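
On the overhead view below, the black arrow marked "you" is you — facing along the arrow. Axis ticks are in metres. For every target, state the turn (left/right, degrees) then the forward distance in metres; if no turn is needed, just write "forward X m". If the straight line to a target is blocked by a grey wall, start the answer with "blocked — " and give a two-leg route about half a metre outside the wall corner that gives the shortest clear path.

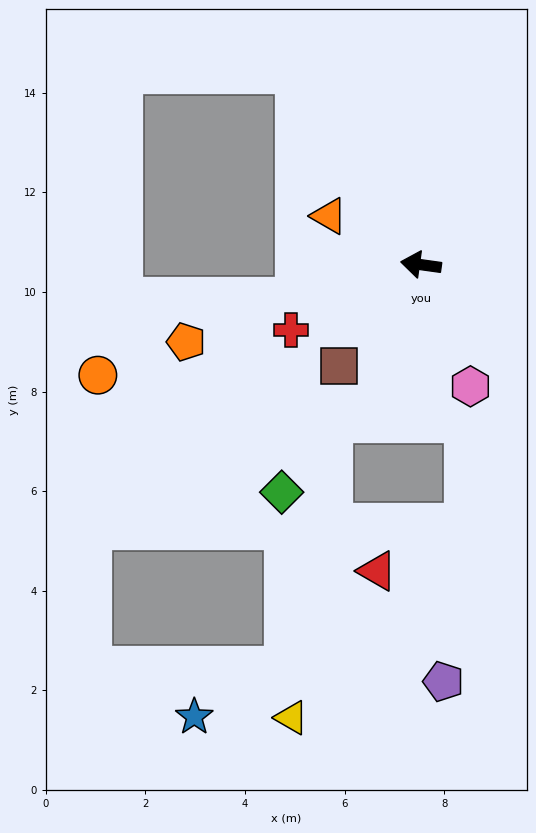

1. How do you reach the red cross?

turn left 35°, forward 2.9 m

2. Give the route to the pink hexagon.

turn left 120°, forward 2.6 m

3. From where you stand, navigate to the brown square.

turn left 59°, forward 2.6 m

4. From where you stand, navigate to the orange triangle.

turn right 20°, forward 2.1 m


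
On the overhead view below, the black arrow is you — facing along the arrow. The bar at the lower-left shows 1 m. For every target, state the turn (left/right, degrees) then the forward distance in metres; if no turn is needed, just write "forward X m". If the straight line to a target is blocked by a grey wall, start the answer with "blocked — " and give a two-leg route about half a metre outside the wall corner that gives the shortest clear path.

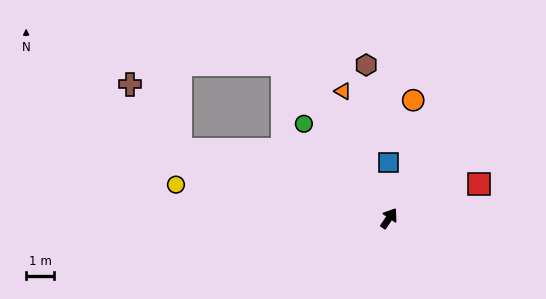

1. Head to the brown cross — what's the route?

blocked — turn left 106°, forward 7.9 m, then turn right 34°, forward 3.0 m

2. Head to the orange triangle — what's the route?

turn left 54°, forward 4.9 m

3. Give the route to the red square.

turn right 35°, forward 3.5 m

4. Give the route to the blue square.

turn left 35°, forward 2.0 m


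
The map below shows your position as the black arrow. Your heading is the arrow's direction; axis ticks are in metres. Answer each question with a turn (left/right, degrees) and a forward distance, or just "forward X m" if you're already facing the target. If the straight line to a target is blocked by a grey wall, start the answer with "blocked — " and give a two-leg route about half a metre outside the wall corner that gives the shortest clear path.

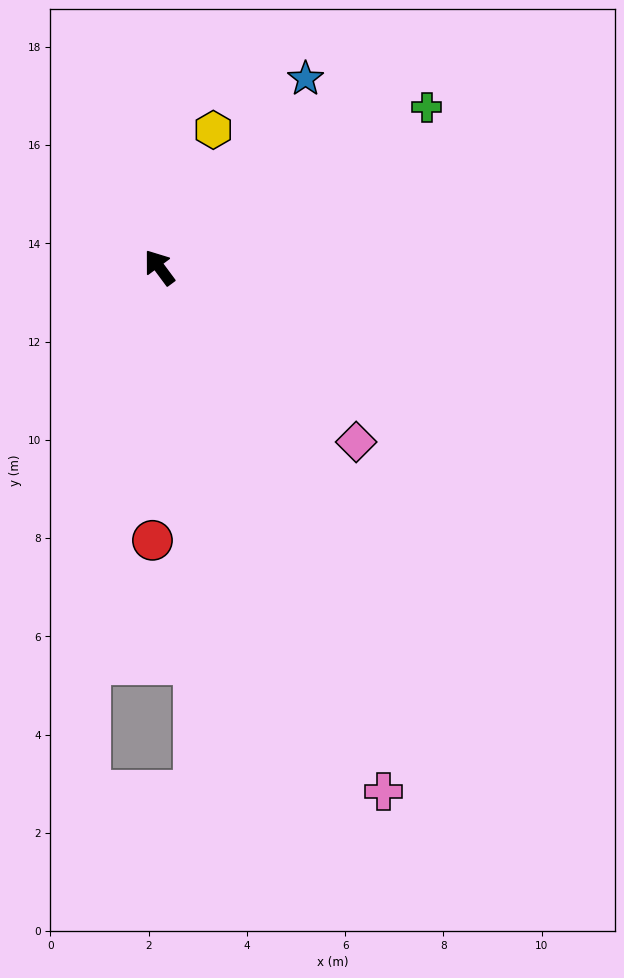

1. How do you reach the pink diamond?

turn right 168°, forward 5.4 m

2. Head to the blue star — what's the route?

turn right 74°, forward 4.9 m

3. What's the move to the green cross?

turn right 96°, forward 6.3 m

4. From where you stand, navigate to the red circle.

turn left 142°, forward 5.6 m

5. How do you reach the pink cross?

turn left 167°, forward 11.6 m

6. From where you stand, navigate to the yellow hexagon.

turn right 58°, forward 3.0 m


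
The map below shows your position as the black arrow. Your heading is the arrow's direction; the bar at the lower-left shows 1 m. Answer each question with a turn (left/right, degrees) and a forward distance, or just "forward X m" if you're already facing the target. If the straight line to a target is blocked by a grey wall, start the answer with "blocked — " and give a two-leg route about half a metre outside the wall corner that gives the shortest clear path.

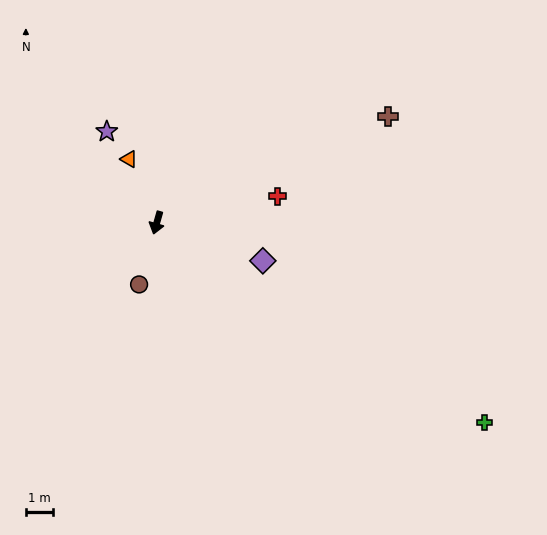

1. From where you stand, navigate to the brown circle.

forward 2.3 m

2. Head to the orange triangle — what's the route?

turn right 141°, forward 2.5 m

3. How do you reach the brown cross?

turn left 131°, forward 9.3 m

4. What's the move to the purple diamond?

turn left 86°, forward 4.1 m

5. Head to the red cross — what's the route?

turn left 118°, forward 4.5 m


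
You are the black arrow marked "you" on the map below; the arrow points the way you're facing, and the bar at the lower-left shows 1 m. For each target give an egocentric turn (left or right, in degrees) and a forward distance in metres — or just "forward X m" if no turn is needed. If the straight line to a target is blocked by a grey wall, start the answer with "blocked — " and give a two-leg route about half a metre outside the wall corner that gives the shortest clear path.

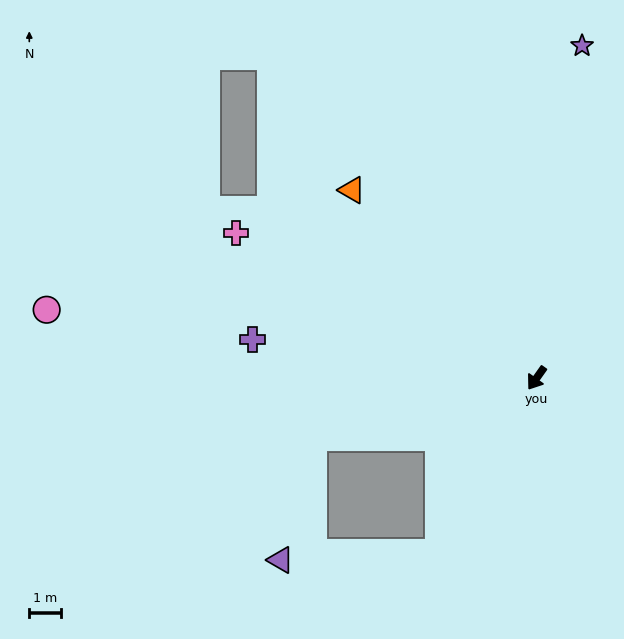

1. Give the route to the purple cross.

turn right 62°, forward 9.0 m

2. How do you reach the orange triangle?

turn right 100°, forward 8.2 m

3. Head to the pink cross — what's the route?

turn right 80°, forward 10.4 m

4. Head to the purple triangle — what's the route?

blocked — turn right 40°, forward 7.2 m, then turn left 60°, forward 4.0 m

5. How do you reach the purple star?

turn right 152°, forward 10.5 m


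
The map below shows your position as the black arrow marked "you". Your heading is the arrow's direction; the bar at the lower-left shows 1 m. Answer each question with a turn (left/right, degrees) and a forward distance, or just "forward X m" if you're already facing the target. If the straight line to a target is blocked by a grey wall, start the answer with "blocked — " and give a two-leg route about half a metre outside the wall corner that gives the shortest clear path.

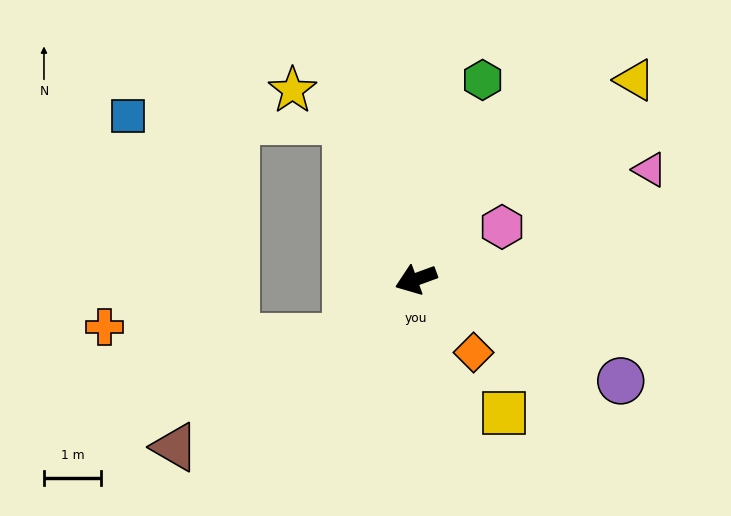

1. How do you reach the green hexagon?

turn right 129°, forward 3.7 m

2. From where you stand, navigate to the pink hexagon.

turn right 169°, forward 1.8 m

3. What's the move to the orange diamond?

turn left 108°, forward 1.6 m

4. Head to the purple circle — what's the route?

turn left 134°, forward 4.0 m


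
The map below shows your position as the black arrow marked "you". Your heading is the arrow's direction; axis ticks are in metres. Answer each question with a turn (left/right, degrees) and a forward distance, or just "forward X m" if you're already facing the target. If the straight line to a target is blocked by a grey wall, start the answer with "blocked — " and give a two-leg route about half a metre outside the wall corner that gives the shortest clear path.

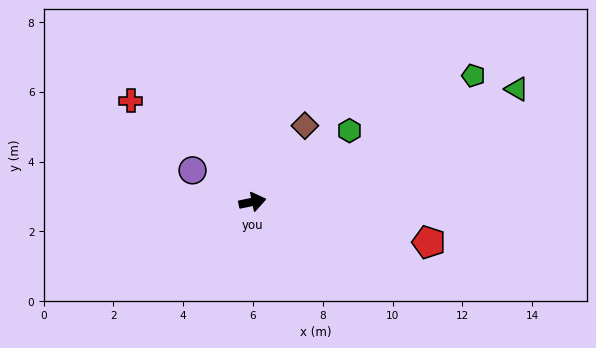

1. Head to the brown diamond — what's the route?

turn left 44°, forward 2.7 m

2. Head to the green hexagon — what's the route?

turn left 25°, forward 3.4 m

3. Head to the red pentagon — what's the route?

turn right 25°, forward 5.2 m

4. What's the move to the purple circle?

turn left 140°, forward 1.9 m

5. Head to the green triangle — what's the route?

turn left 11°, forward 8.2 m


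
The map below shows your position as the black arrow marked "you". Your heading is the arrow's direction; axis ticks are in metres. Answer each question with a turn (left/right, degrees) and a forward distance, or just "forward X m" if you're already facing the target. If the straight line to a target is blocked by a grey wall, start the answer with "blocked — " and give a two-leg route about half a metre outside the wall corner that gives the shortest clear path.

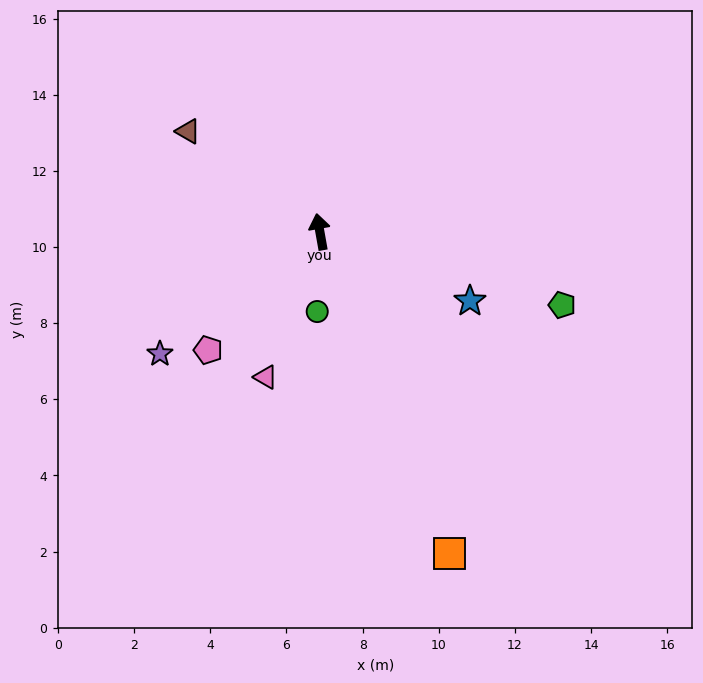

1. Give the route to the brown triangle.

turn left 43°, forward 4.4 m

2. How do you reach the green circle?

turn left 168°, forward 2.1 m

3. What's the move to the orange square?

turn right 168°, forward 9.1 m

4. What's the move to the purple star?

turn left 117°, forward 5.3 m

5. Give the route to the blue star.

turn right 125°, forward 4.3 m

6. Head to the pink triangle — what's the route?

turn left 149°, forward 4.1 m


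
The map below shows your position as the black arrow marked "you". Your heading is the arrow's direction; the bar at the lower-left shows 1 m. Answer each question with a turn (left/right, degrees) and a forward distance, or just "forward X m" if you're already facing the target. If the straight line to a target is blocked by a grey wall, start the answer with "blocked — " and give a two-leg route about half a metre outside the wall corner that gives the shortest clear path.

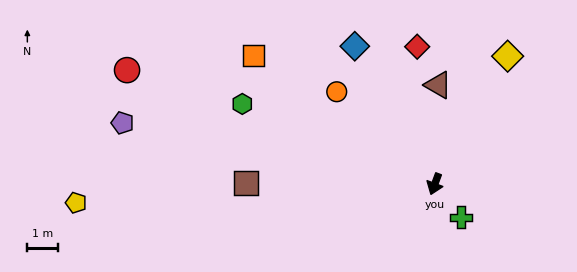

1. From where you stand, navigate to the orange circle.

turn right 113°, forward 4.4 m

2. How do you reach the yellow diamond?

turn left 171°, forward 4.8 m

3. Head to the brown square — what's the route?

turn right 70°, forward 6.1 m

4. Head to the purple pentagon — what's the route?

turn right 81°, forward 10.3 m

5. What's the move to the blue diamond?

turn right 130°, forward 5.2 m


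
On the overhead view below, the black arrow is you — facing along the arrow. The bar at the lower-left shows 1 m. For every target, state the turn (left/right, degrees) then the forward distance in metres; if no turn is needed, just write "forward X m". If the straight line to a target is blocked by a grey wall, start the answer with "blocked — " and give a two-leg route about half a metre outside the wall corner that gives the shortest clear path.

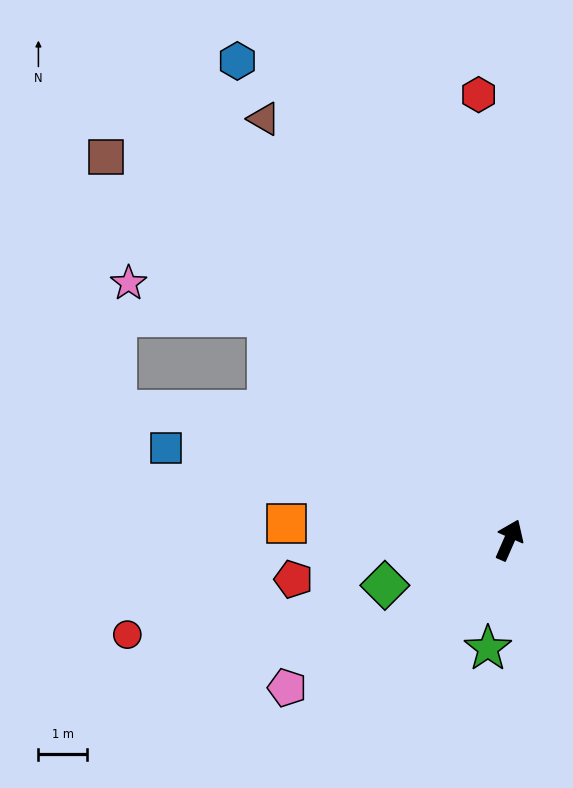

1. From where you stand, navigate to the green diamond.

turn left 134°, forward 2.7 m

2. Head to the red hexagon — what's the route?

turn left 28°, forward 9.2 m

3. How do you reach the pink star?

blocked — turn left 71°, forward 6.8 m, then turn left 29°, forward 2.9 m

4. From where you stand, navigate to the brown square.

turn left 70°, forward 11.4 m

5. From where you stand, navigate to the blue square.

turn left 99°, forward 7.3 m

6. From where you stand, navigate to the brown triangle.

turn left 54°, forward 10.0 m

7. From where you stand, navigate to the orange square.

turn left 109°, forward 4.6 m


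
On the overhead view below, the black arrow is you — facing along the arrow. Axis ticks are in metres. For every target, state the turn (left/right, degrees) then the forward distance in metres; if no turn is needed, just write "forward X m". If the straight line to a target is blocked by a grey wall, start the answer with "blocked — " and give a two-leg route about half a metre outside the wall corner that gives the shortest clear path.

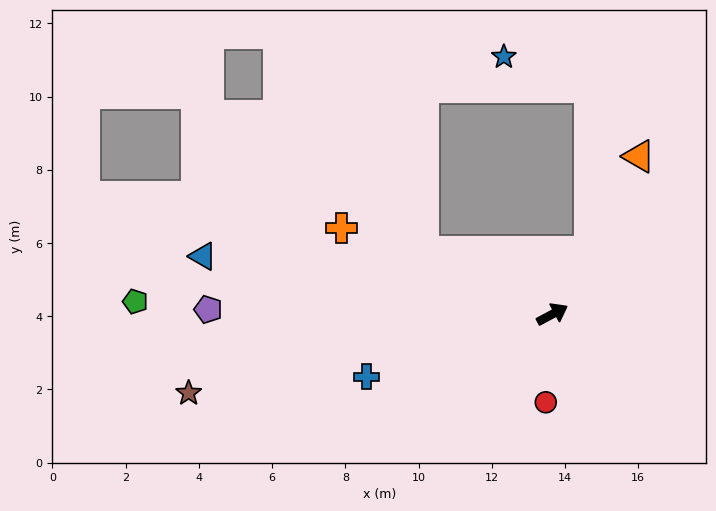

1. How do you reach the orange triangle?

turn left 33°, forward 4.9 m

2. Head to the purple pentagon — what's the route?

turn left 151°, forward 9.4 m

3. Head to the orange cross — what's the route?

turn left 130°, forward 6.2 m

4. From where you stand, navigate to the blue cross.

turn left 170°, forward 5.4 m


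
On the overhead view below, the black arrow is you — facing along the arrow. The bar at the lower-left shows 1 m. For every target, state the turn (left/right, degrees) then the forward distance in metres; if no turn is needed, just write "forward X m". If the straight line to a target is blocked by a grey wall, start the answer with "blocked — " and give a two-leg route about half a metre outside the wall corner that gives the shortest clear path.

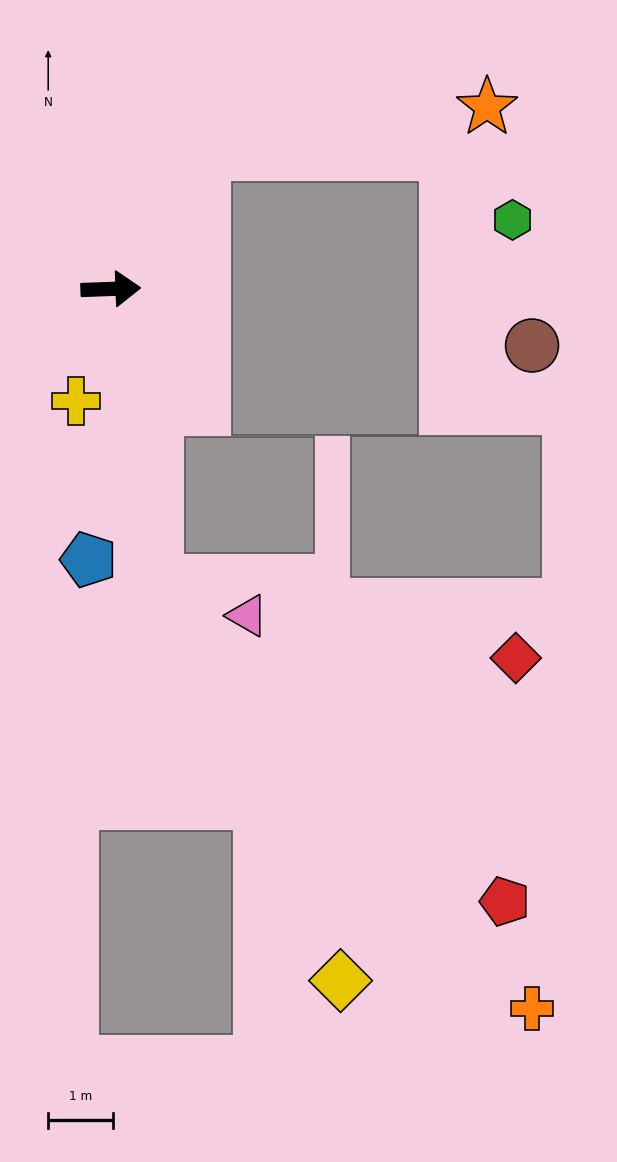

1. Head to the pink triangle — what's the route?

blocked — turn right 83°, forward 4.6 m, then turn left 61°, forward 1.5 m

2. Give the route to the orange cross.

blocked — turn right 83°, forward 4.6 m, then turn left 32°, forward 8.8 m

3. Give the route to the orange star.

blocked — turn left 54°, forward 2.5 m, then turn right 47°, forward 4.5 m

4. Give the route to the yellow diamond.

blocked — turn right 83°, forward 4.6 m, then turn left 16°, forward 6.8 m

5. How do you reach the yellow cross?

turn right 109°, forward 1.8 m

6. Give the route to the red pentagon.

blocked — turn right 83°, forward 4.6 m, then turn left 38°, forward 7.3 m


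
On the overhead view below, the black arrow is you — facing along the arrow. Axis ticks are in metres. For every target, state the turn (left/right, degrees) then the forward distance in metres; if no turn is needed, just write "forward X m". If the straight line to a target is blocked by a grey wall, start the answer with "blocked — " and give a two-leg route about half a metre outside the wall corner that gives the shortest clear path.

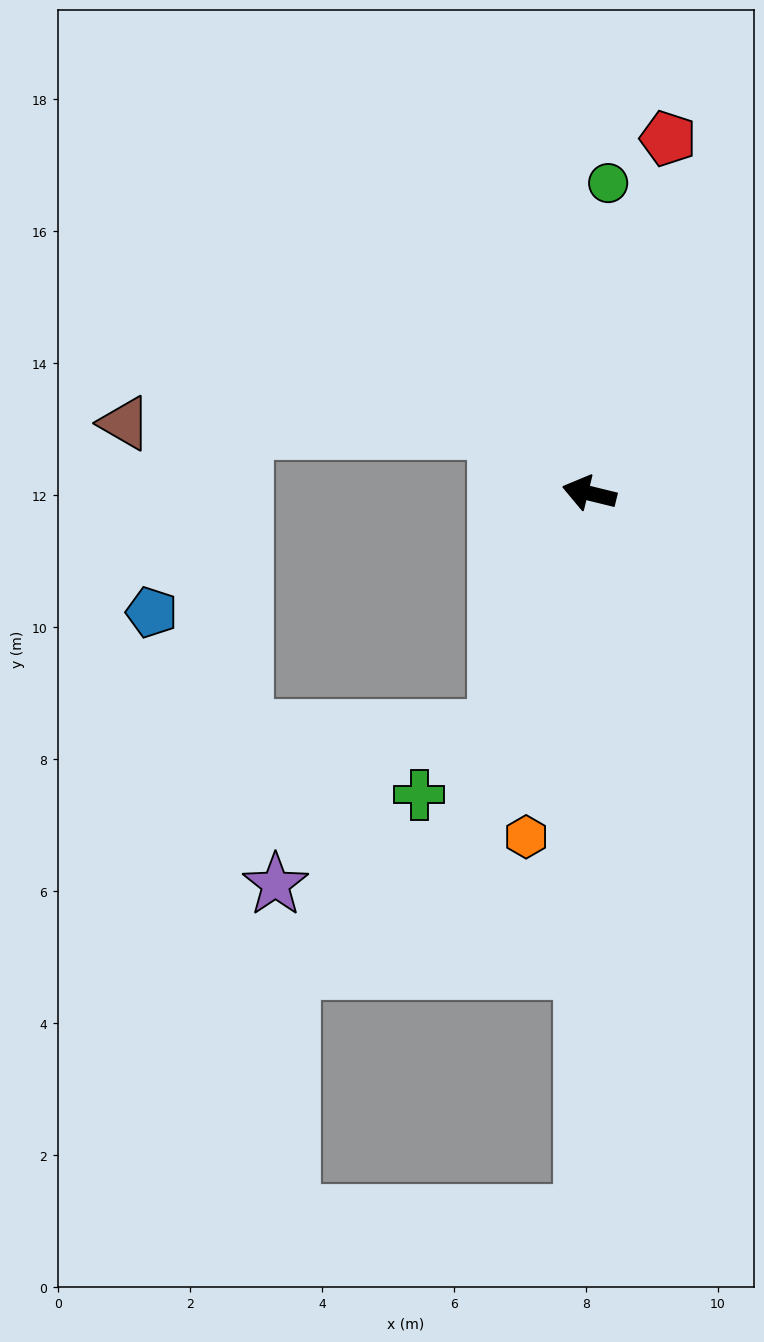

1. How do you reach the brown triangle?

blocked — turn right 20°, forward 1.7 m, then turn left 32°, forward 5.6 m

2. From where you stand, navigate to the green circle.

turn right 80°, forward 4.7 m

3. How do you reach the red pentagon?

turn right 89°, forward 5.5 m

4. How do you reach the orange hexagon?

turn left 93°, forward 5.3 m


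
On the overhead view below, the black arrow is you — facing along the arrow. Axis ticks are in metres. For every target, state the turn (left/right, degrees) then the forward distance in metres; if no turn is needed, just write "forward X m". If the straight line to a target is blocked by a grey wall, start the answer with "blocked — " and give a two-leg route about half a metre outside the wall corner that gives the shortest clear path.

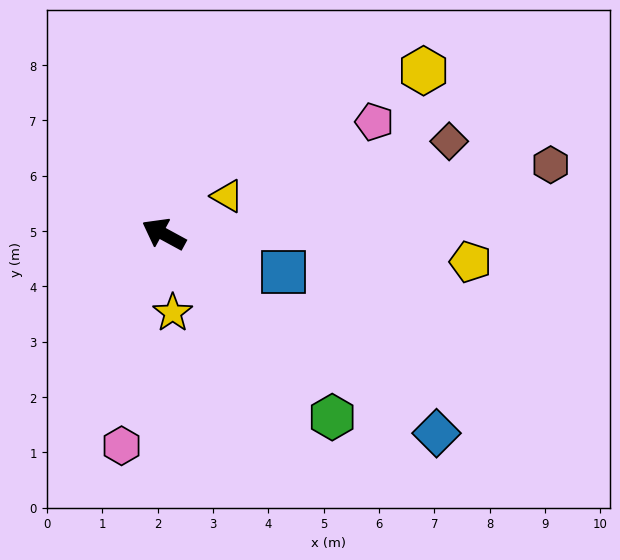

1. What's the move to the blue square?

turn right 169°, forward 2.3 m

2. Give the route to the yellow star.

turn left 125°, forward 1.4 m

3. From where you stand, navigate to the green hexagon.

turn left 161°, forward 4.5 m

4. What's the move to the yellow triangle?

turn right 121°, forward 1.3 m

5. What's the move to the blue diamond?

turn left 172°, forward 6.1 m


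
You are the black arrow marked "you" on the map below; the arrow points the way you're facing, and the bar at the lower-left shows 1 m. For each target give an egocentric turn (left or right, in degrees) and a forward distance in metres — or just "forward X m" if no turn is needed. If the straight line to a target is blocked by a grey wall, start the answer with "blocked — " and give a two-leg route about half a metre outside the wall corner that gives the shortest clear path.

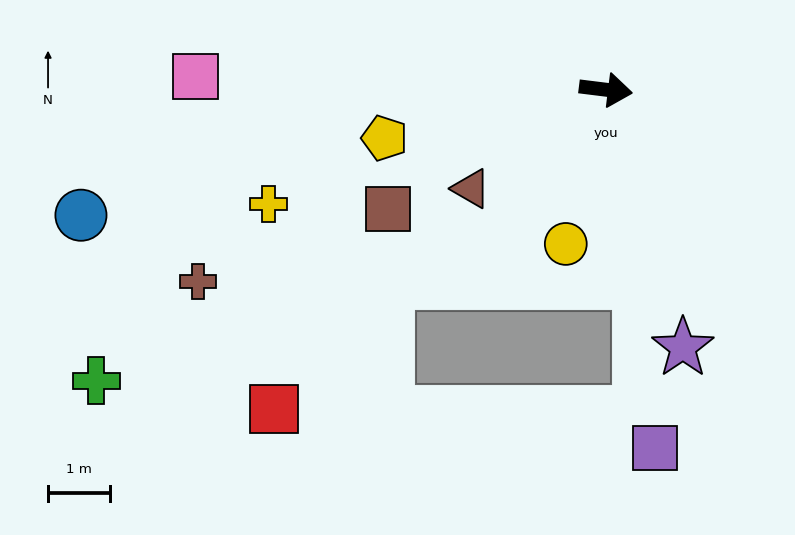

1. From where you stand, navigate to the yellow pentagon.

turn right 161°, forward 3.6 m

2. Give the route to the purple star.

turn right 66°, forward 4.3 m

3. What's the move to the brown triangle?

turn right 137°, forward 2.7 m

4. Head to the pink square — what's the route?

turn right 175°, forward 6.6 m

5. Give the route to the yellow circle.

turn right 98°, forward 2.6 m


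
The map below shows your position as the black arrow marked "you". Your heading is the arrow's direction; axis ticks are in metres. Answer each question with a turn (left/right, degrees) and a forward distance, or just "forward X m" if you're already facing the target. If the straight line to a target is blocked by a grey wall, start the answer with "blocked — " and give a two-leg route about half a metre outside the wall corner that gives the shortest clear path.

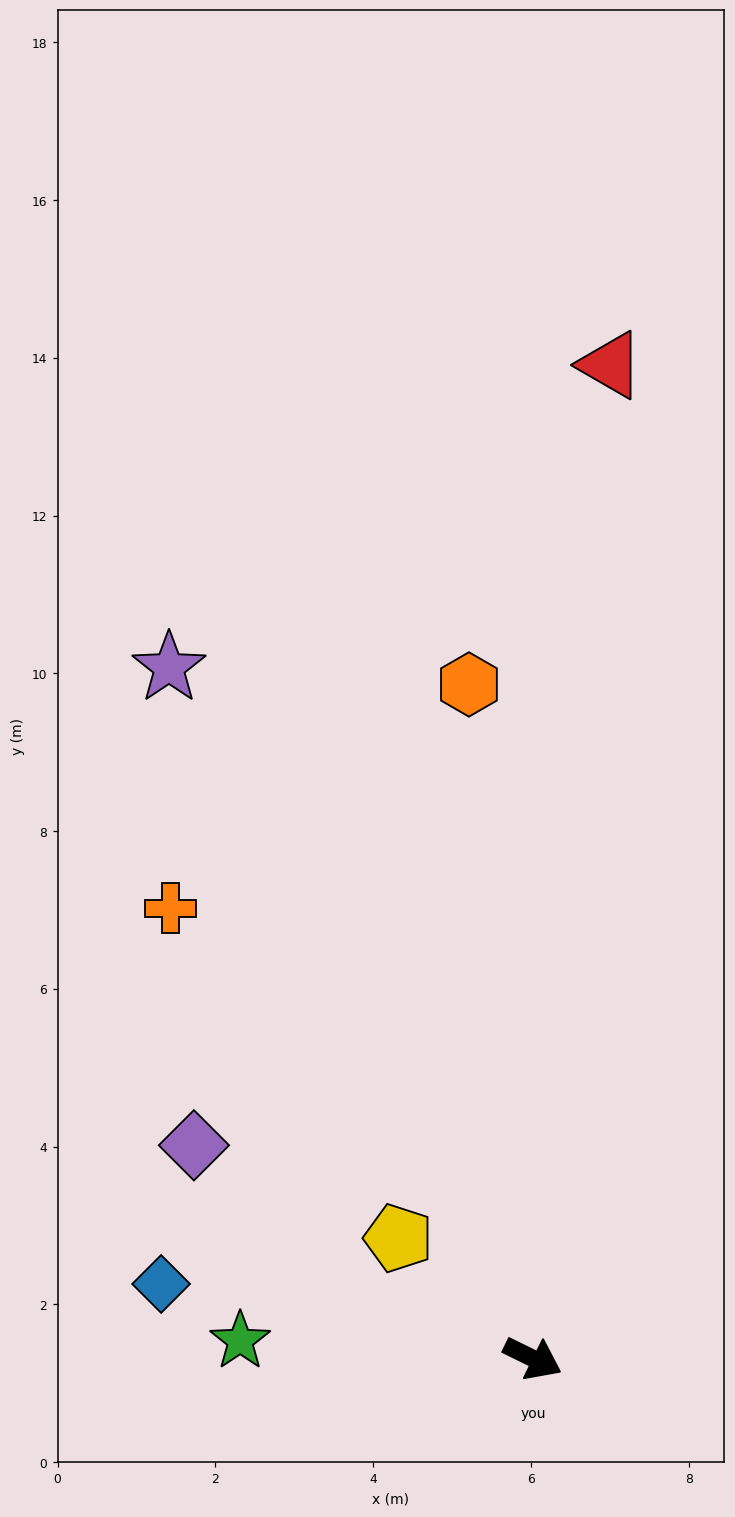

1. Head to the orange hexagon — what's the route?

turn left 122°, forward 8.6 m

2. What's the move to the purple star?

turn left 144°, forward 9.9 m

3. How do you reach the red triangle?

turn left 112°, forward 12.6 m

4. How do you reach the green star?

turn right 157°, forward 3.7 m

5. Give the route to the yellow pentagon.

turn left 164°, forward 2.3 m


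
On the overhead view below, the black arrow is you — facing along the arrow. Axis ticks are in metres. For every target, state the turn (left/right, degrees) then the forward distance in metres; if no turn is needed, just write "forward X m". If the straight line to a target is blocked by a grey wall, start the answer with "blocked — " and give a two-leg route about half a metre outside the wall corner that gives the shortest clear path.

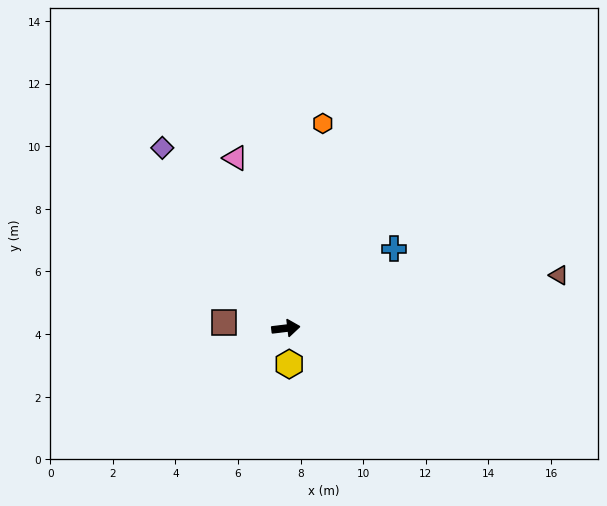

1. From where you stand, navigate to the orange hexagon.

turn left 73°, forward 6.6 m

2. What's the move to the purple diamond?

turn left 118°, forward 7.0 m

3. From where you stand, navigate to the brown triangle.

turn left 4°, forward 8.9 m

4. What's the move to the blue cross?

turn left 30°, forward 4.3 m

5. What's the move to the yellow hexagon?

turn right 91°, forward 1.1 m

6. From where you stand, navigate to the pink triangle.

turn left 100°, forward 5.7 m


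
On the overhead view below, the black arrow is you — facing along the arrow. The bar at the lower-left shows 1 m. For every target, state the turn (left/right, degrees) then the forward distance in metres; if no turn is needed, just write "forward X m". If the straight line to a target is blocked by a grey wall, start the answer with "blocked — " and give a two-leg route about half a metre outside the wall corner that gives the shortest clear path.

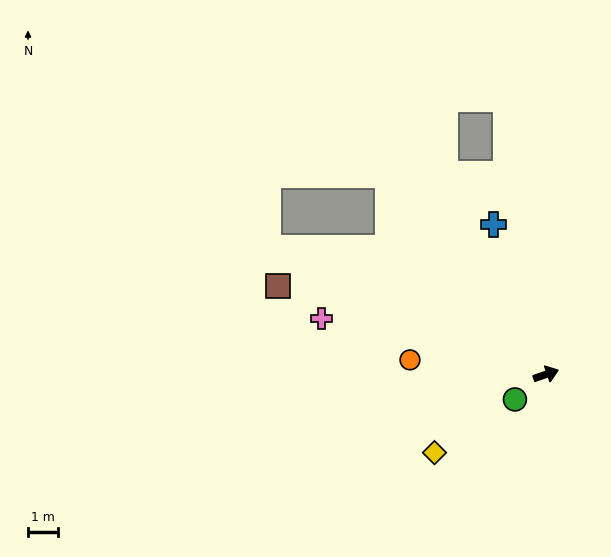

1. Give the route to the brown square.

turn left 143°, forward 9.4 m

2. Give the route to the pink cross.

turn left 147°, forward 7.7 m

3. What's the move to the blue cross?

turn left 90°, forward 5.3 m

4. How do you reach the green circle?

turn right 160°, forward 1.3 m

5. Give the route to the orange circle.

turn left 155°, forward 4.5 m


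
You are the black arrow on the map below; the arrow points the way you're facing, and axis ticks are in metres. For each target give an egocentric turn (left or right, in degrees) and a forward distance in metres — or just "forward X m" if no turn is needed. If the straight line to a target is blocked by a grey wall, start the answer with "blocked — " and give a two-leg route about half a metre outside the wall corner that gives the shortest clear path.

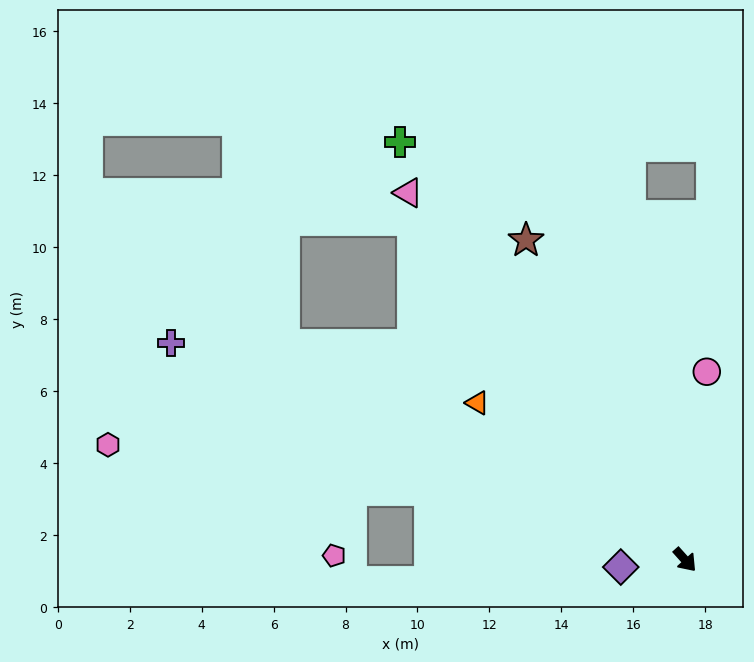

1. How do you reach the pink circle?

turn left 132°, forward 5.3 m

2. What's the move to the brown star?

turn left 165°, forward 9.9 m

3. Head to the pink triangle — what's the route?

turn left 175°, forward 12.8 m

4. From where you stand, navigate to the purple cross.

turn right 155°, forward 15.5 m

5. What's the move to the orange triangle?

turn right 169°, forward 7.2 m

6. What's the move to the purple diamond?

turn right 125°, forward 1.8 m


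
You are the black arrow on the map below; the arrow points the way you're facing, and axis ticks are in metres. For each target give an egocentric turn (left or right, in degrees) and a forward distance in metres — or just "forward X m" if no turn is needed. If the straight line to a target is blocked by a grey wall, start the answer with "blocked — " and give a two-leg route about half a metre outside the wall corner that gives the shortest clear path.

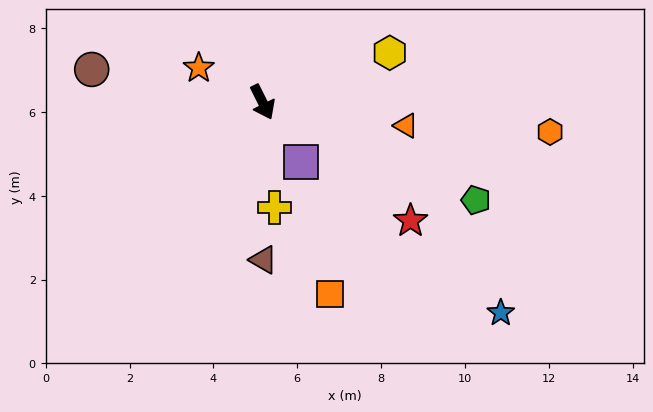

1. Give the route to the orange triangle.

turn left 54°, forward 3.5 m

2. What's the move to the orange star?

turn right 145°, forward 1.7 m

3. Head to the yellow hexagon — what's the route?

turn left 85°, forward 3.3 m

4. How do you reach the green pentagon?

turn left 39°, forward 5.6 m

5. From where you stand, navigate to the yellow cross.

turn right 20°, forward 2.5 m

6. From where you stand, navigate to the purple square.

turn left 6°, forward 1.7 m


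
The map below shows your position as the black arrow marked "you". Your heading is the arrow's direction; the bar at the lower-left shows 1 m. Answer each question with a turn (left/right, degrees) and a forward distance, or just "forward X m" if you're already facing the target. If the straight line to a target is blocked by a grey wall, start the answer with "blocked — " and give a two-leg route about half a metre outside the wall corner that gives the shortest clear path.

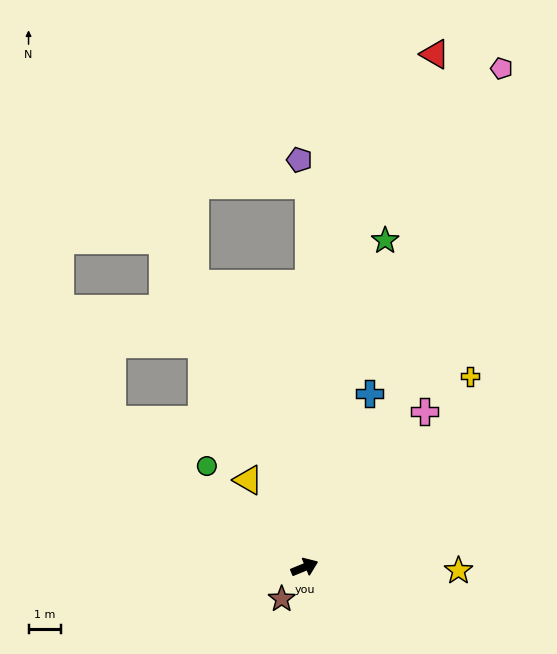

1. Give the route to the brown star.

turn right 148°, forward 1.2 m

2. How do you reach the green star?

turn left 54°, forward 10.3 m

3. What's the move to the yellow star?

turn right 24°, forward 4.7 m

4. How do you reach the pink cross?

turn left 30°, forward 6.0 m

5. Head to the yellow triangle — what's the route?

turn left 101°, forward 3.2 m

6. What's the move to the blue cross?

turn left 47°, forward 5.7 m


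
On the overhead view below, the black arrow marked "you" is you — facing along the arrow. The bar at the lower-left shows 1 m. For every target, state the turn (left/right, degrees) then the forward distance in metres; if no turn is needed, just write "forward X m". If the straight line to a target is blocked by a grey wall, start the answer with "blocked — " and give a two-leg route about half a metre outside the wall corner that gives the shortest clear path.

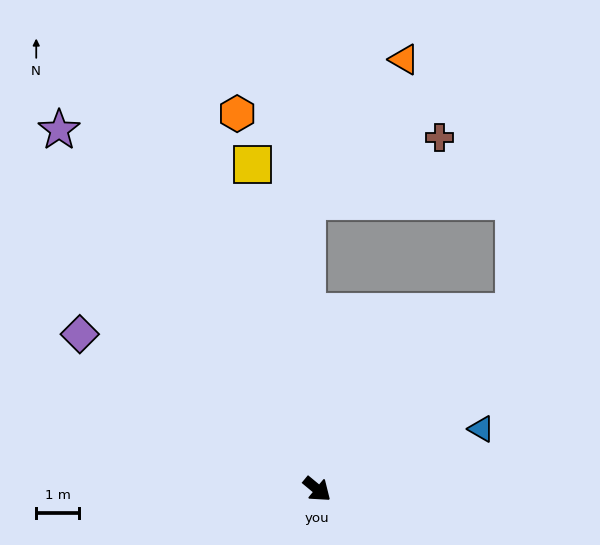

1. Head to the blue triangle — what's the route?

turn left 60°, forward 4.1 m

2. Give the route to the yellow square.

turn left 141°, forward 7.8 m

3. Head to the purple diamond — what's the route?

turn right 174°, forward 6.7 m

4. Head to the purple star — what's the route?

turn left 165°, forward 10.4 m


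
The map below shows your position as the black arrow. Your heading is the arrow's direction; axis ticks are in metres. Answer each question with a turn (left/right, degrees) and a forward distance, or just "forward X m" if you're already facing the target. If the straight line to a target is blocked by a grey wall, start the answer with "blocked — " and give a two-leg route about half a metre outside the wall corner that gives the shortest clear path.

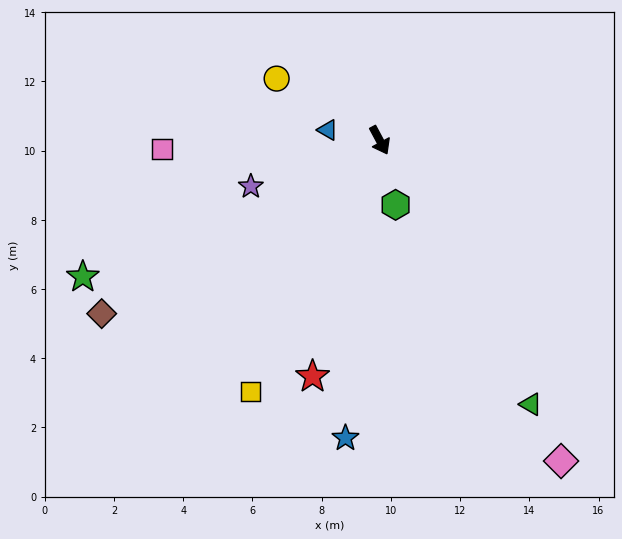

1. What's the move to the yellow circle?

turn right 149°, forward 3.5 m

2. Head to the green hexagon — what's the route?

turn right 14°, forward 1.9 m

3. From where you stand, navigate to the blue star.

turn right 35°, forward 8.7 m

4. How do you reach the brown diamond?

turn right 86°, forward 9.5 m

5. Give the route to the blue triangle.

turn right 129°, forward 1.5 m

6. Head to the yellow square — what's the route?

turn right 55°, forward 8.1 m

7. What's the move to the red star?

turn right 44°, forward 7.1 m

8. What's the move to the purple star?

turn right 99°, forward 4.0 m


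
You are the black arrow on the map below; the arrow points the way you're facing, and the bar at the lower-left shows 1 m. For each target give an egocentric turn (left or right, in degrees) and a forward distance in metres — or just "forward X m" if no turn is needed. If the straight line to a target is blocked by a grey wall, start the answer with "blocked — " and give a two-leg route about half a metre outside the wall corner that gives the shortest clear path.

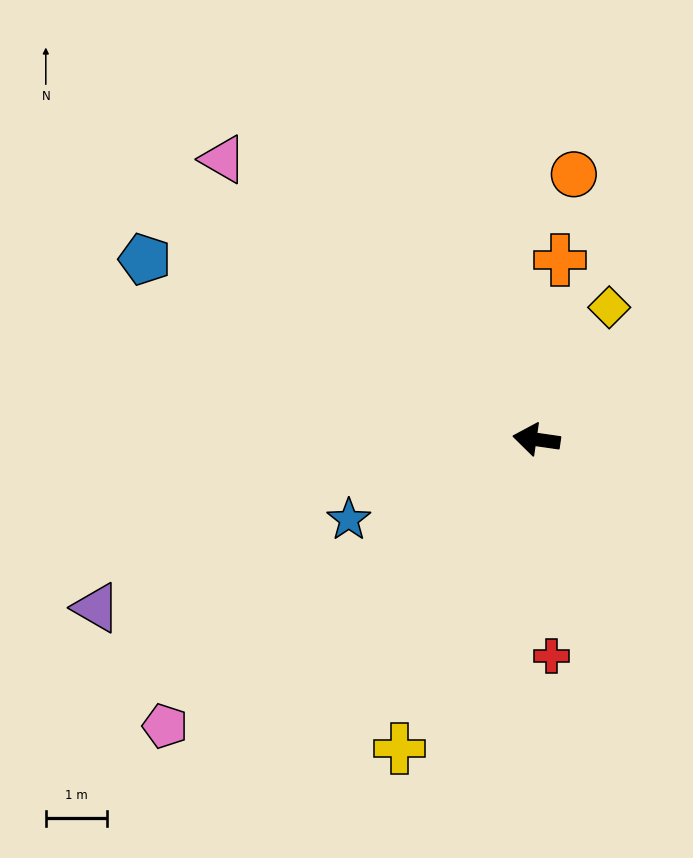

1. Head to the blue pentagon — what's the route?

turn right 17°, forward 7.1 m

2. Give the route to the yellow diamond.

turn right 111°, forward 2.5 m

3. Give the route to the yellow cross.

turn left 74°, forward 5.6 m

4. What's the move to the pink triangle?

turn right 34°, forward 6.9 m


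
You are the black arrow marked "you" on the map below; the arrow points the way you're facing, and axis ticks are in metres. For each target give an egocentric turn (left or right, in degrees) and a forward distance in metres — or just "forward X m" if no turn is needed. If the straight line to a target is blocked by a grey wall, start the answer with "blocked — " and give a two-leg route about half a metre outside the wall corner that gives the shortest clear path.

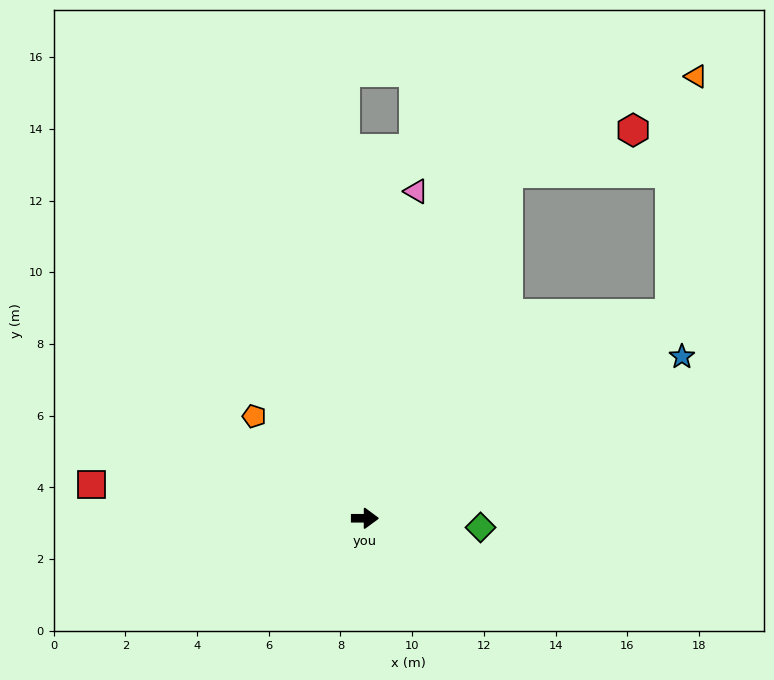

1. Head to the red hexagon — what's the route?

blocked — turn left 68°, forward 10.4 m, then turn right 49°, forward 3.7 m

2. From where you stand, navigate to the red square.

turn left 173°, forward 7.7 m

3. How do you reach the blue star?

turn left 27°, forward 9.9 m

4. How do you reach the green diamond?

turn right 4°, forward 3.2 m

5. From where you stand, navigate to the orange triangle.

blocked — turn left 34°, forward 10.2 m, then turn left 50°, forward 6.7 m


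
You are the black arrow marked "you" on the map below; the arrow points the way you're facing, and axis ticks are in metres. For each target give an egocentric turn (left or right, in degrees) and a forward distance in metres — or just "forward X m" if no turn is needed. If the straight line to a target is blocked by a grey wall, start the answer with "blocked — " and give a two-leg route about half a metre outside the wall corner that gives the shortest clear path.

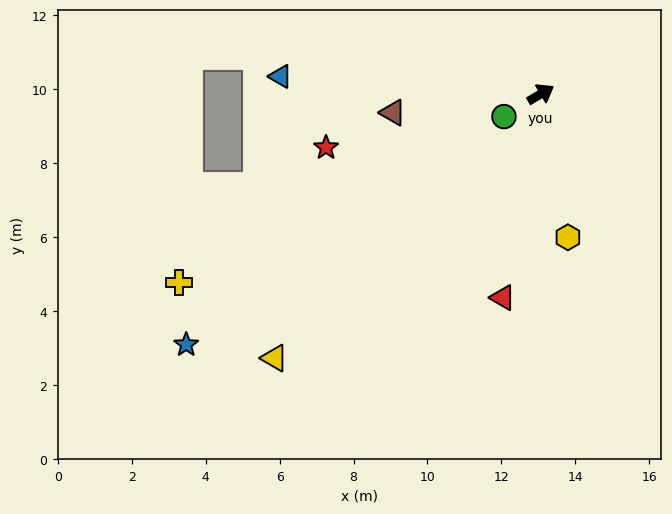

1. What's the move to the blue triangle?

turn left 146°, forward 7.1 m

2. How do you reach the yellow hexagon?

turn right 110°, forward 3.9 m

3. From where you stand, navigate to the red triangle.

turn right 131°, forward 5.6 m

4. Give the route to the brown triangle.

turn left 157°, forward 4.0 m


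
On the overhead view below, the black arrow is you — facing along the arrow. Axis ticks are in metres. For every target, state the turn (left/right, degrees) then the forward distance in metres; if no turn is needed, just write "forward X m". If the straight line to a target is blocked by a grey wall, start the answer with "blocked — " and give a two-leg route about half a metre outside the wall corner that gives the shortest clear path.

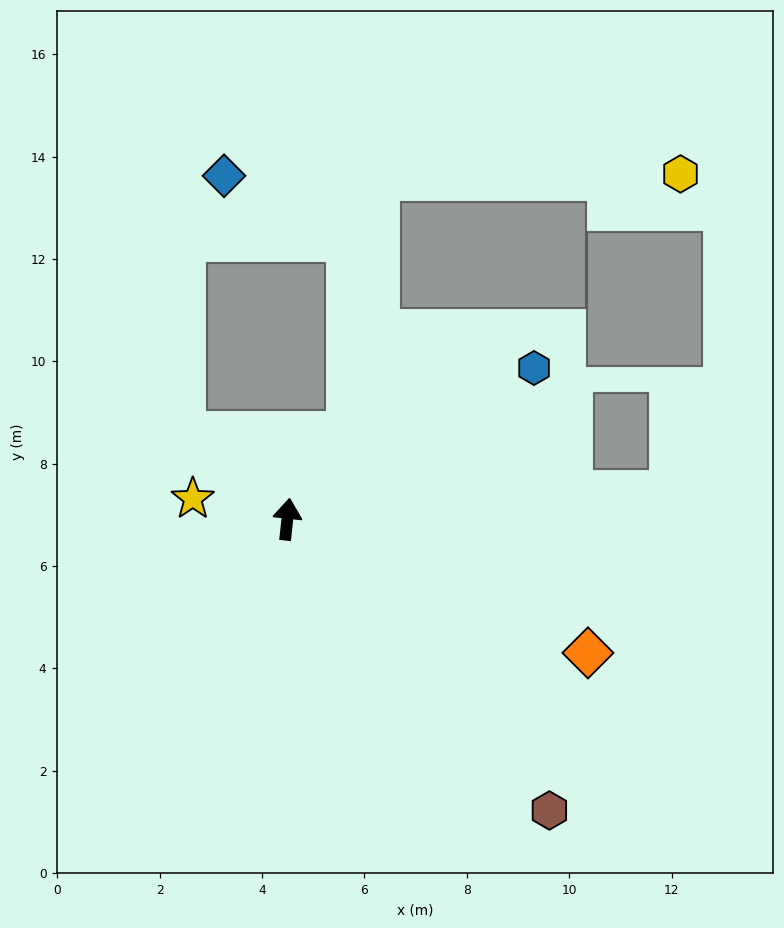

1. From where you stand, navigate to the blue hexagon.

turn right 52°, forward 5.7 m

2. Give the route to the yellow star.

turn left 84°, forward 1.9 m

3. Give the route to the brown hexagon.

turn right 132°, forward 7.7 m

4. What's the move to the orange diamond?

turn right 108°, forward 6.4 m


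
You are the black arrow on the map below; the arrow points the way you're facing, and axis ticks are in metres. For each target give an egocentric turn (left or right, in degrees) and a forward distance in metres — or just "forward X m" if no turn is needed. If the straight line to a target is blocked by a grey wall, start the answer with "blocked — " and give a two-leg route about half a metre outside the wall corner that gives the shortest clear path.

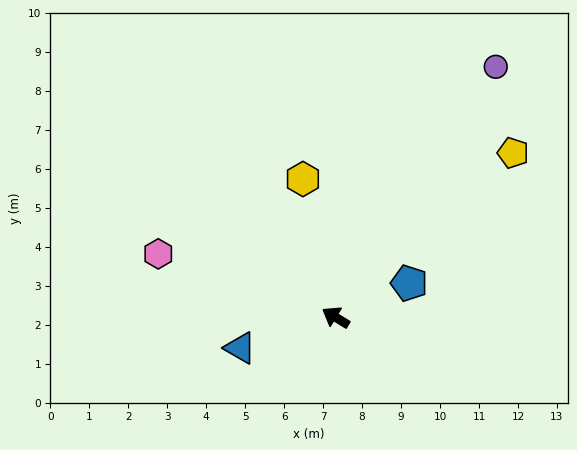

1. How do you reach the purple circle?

turn right 91°, forward 7.6 m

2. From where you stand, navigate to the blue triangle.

turn left 49°, forward 2.6 m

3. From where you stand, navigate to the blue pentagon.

turn right 124°, forward 2.1 m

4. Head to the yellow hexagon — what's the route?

turn right 45°, forward 3.6 m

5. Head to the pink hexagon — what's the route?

turn left 12°, forward 4.8 m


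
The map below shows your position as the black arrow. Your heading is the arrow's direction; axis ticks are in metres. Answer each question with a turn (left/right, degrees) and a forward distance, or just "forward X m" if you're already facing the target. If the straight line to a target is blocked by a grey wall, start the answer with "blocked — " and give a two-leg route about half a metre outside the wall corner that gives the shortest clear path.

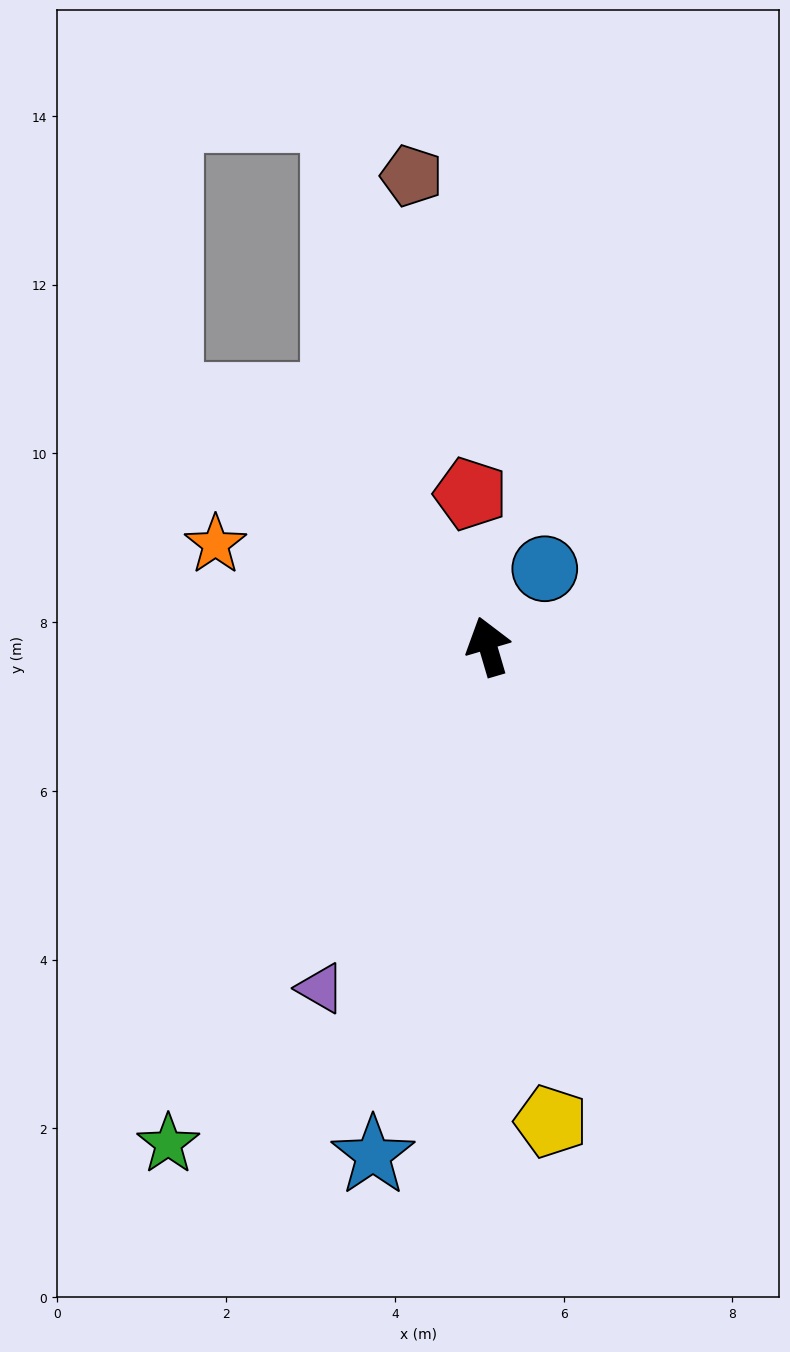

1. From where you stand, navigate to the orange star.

turn left 53°, forward 3.4 m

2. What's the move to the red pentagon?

turn right 10°, forward 1.8 m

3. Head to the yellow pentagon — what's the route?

turn left 171°, forward 5.7 m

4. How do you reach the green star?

turn left 131°, forward 7.0 m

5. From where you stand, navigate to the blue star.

turn left 151°, forward 6.2 m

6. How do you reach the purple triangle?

turn left 138°, forward 4.5 m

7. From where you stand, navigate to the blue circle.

turn right 53°, forward 1.1 m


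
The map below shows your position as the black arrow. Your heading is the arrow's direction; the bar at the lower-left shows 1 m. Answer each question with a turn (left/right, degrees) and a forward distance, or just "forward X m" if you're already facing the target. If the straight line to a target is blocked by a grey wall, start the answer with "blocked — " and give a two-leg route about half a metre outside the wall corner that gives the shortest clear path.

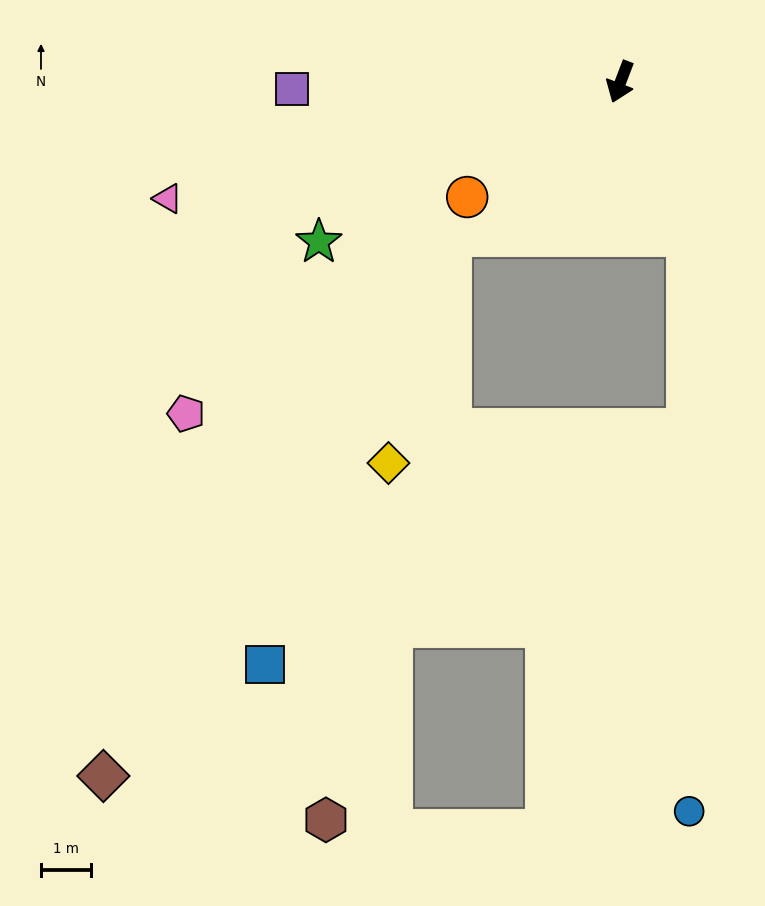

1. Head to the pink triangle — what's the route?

turn right 55°, forward 9.3 m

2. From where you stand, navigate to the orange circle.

turn right 32°, forward 3.8 m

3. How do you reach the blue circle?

blocked — turn left 44°, forward 3.3 m, then turn right 23°, forward 11.5 m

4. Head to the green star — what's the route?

turn right 41°, forward 6.8 m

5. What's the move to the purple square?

turn right 68°, forward 6.5 m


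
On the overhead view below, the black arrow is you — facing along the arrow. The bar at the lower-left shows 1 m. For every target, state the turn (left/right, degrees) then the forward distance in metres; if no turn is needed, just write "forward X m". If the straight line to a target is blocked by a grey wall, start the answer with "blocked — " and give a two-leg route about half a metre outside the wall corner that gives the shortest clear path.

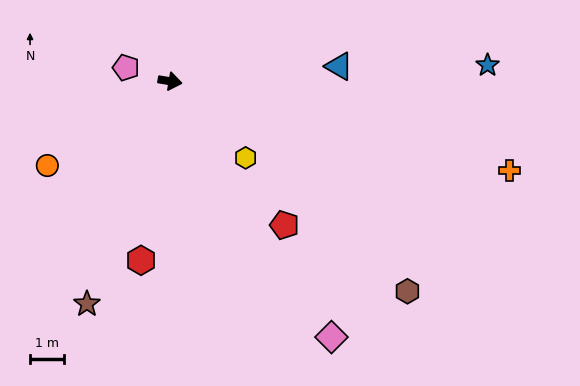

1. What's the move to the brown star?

turn right 101°, forward 7.1 m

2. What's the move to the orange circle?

turn right 136°, forward 4.4 m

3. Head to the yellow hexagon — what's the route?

turn right 36°, forward 3.2 m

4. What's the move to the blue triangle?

turn left 15°, forward 5.1 m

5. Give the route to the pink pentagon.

turn left 172°, forward 1.4 m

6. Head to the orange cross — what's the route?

turn right 5°, forward 10.5 m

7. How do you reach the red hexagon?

turn right 90°, forward 5.4 m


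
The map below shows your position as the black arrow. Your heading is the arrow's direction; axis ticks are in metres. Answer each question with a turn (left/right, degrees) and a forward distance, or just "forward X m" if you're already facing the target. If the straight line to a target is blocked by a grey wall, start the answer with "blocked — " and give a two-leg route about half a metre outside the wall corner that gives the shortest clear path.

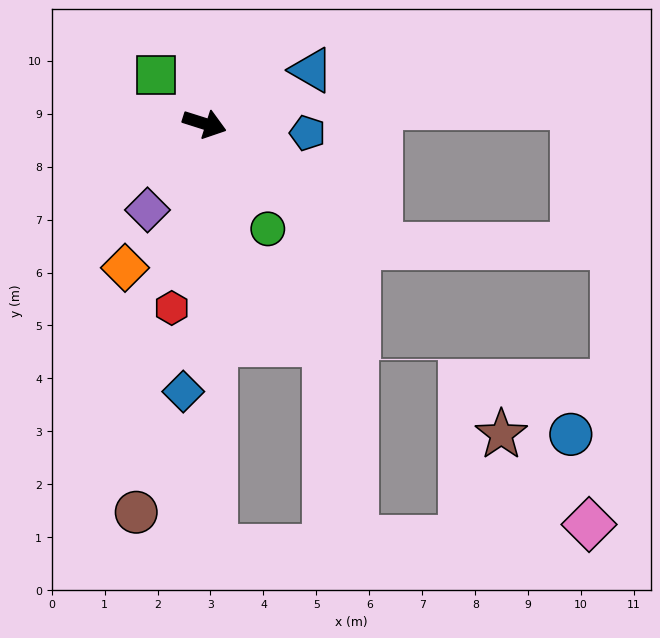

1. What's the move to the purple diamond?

turn right 106°, forward 2.0 m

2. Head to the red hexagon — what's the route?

turn right 83°, forward 3.5 m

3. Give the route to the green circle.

turn right 41°, forward 2.3 m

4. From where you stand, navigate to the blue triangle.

turn left 44°, forward 2.3 m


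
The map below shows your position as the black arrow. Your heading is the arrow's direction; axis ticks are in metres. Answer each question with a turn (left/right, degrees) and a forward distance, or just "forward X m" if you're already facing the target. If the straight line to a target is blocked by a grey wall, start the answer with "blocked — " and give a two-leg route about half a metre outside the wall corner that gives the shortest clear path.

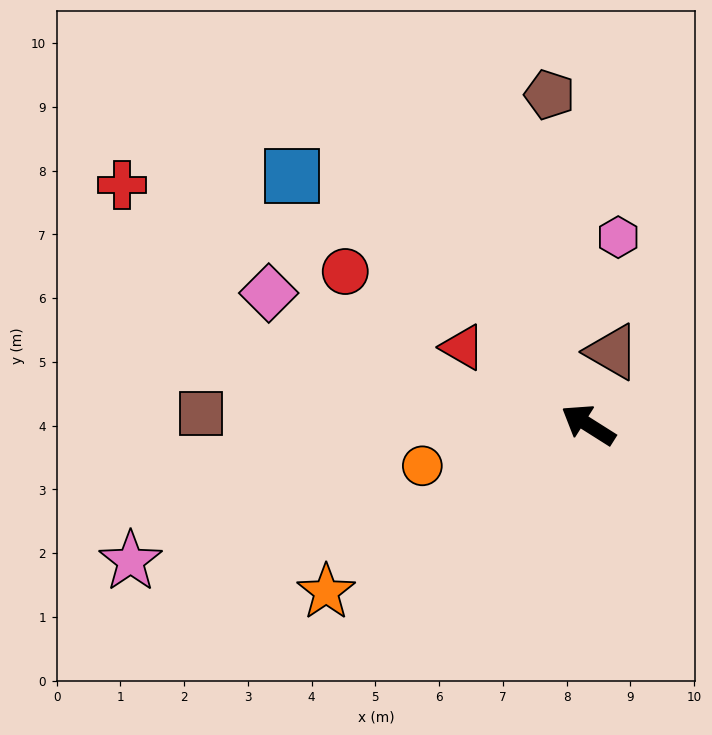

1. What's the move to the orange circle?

turn left 46°, forward 2.7 m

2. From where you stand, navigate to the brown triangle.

turn right 76°, forward 1.2 m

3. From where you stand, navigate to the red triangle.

forward 2.3 m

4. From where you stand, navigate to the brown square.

turn left 31°, forward 6.1 m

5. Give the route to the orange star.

turn left 65°, forward 4.9 m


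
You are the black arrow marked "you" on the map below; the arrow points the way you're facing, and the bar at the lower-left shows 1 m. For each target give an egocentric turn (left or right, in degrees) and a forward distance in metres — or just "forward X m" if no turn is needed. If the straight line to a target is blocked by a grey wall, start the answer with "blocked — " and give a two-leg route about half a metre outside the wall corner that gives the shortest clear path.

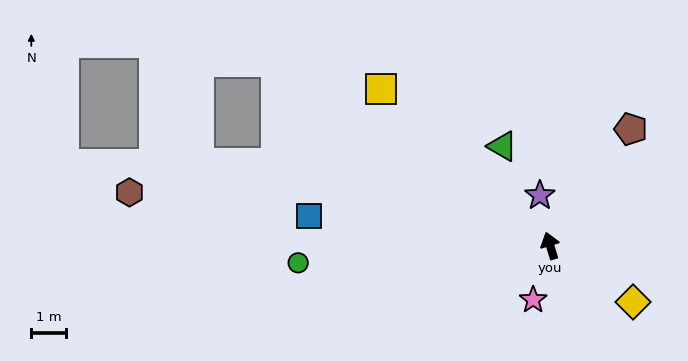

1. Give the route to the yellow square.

turn left 30°, forward 6.7 m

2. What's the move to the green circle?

turn left 77°, forward 7.3 m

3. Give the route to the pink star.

turn left 146°, forward 1.6 m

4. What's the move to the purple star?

turn right 5°, forward 1.5 m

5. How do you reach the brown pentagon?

turn right 52°, forward 4.1 m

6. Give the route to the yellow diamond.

turn right 141°, forward 2.9 m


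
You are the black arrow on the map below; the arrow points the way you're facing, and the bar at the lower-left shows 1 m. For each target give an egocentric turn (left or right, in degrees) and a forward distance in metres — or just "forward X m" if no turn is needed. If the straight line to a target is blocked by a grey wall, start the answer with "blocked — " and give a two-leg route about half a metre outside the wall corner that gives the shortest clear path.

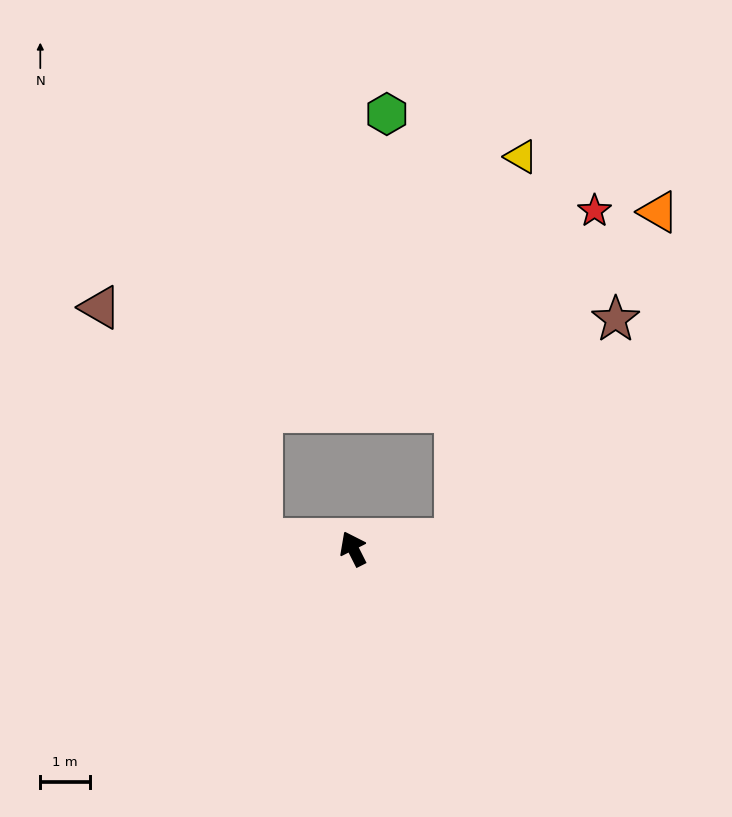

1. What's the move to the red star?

blocked — turn right 111°, forward 2.1 m, then turn left 61°, forward 7.2 m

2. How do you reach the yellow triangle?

blocked — turn right 111°, forward 2.1 m, then turn left 74°, forward 7.8 m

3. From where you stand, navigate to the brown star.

blocked — turn right 111°, forward 2.1 m, then turn left 48°, forward 5.5 m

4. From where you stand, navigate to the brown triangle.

blocked — turn left 57°, forward 1.9 m, then turn right 49°, forward 5.7 m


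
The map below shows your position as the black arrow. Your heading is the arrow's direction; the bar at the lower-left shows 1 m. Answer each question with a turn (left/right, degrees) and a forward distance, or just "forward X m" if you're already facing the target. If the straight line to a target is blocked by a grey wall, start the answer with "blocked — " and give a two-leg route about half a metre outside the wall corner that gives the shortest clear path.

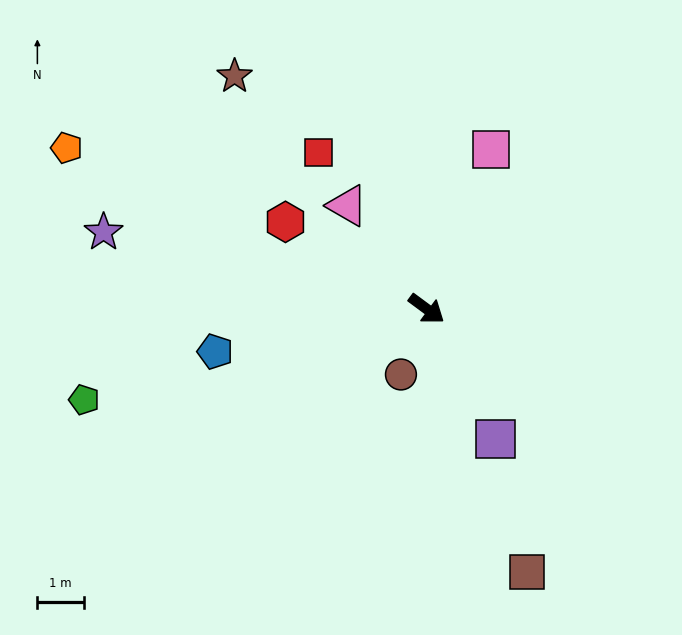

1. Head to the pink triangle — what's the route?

turn left 164°, forward 2.8 m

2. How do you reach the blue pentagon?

turn right 132°, forward 4.6 m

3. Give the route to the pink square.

turn left 104°, forward 3.7 m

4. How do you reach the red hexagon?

turn right 175°, forward 3.5 m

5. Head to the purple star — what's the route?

turn right 157°, forward 7.1 m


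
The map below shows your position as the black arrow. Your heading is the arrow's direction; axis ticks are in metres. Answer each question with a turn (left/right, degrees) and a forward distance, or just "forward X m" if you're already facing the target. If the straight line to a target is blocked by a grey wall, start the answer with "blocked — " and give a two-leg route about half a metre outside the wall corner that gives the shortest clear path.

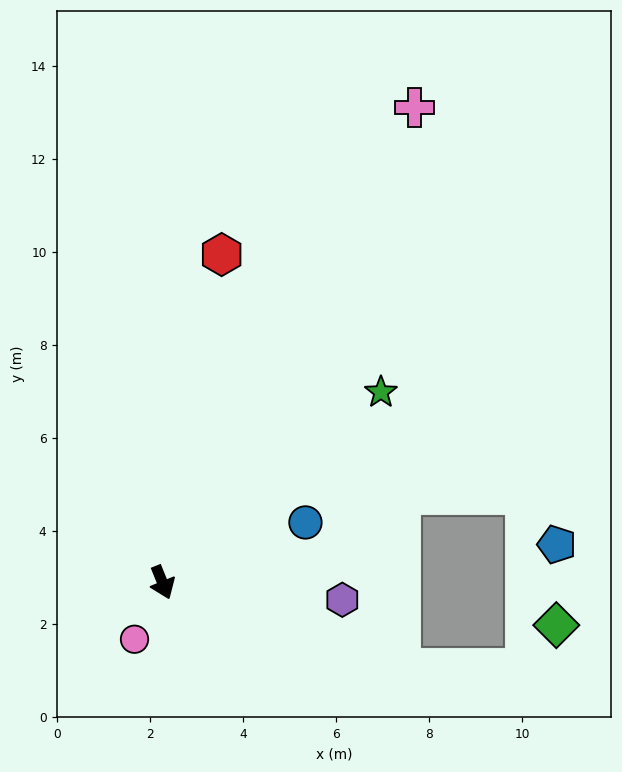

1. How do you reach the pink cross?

turn left 130°, forward 11.6 m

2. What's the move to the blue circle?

turn left 91°, forward 3.3 m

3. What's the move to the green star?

turn left 109°, forward 6.2 m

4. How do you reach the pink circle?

turn right 48°, forward 1.4 m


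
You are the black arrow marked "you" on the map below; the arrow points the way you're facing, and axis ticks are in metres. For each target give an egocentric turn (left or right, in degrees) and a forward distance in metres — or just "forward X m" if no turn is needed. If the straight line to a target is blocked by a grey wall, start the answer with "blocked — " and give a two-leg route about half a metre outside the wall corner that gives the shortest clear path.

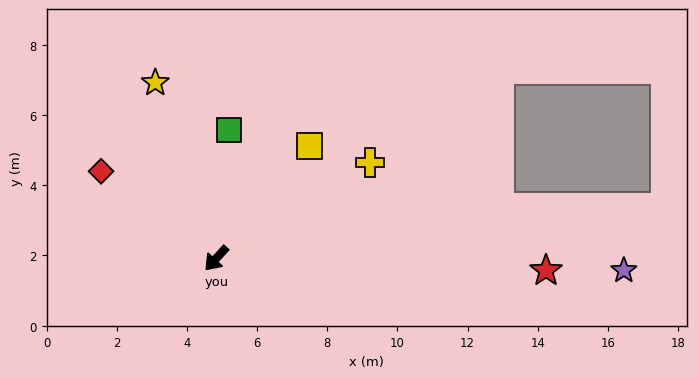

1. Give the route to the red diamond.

turn right 85°, forward 4.1 m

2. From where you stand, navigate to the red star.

turn left 130°, forward 9.4 m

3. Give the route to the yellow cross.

turn left 164°, forward 5.2 m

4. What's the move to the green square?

turn right 143°, forward 3.7 m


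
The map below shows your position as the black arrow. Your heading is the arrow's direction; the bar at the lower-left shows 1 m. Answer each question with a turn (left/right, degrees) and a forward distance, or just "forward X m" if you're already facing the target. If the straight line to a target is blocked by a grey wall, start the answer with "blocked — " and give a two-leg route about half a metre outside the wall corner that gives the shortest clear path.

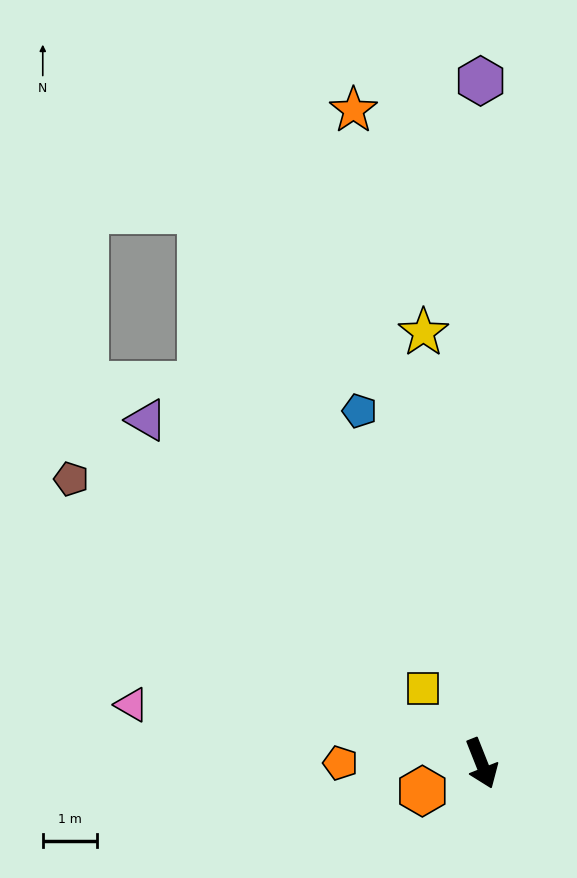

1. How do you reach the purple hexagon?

turn left 158°, forward 12.5 m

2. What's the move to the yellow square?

turn right 164°, forward 1.7 m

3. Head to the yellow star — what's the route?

turn left 166°, forward 7.9 m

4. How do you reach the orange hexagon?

turn right 87°, forward 1.2 m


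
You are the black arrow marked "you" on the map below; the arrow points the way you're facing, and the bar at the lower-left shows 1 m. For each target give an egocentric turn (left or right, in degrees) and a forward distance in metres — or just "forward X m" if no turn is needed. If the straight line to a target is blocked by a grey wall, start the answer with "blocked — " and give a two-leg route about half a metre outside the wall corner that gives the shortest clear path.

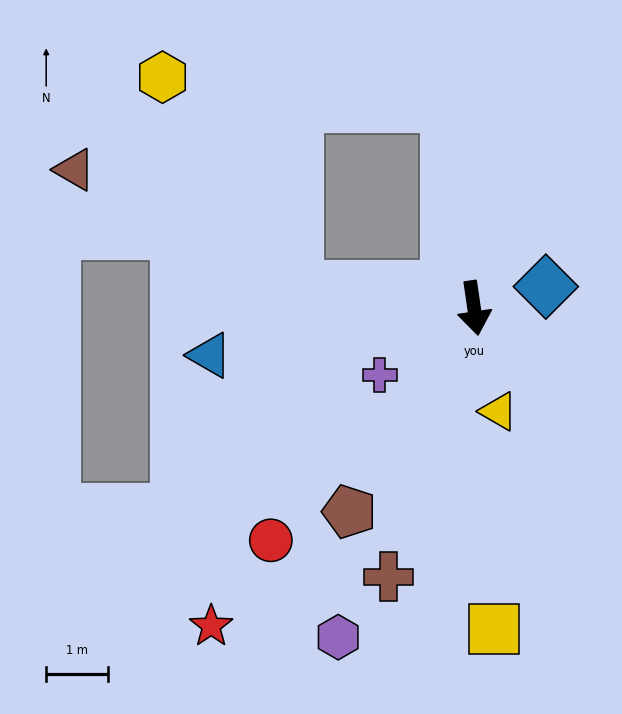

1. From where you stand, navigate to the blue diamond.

turn left 98°, forward 1.2 m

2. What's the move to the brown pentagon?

turn right 40°, forward 3.9 m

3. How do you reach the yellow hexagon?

blocked — turn right 105°, forward 2.9 m, then turn right 51°, forward 4.0 m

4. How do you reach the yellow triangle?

turn left 5°, forward 1.7 m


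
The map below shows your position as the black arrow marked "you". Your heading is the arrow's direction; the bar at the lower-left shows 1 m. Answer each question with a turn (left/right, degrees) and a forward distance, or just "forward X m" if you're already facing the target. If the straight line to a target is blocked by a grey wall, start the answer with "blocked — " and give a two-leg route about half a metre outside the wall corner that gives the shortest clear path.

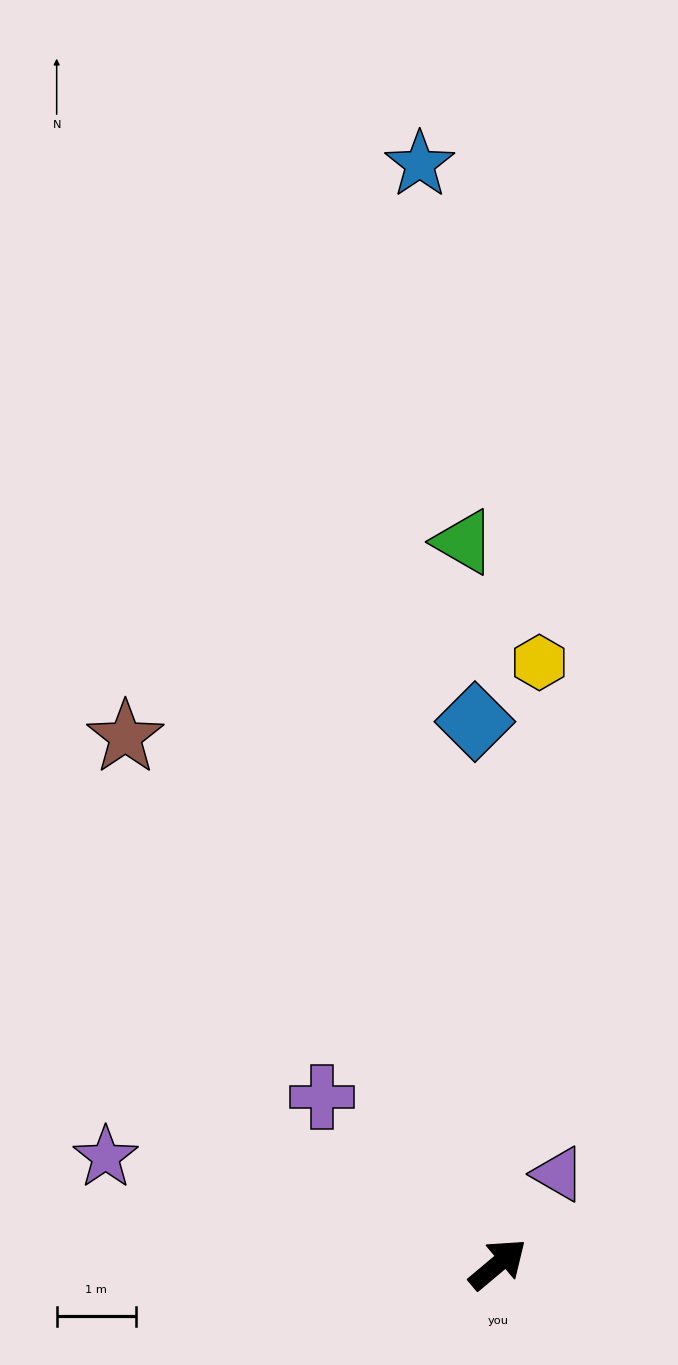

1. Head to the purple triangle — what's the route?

turn left 16°, forward 1.4 m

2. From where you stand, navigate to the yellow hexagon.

turn left 46°, forward 7.6 m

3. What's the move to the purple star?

turn left 125°, forward 5.1 m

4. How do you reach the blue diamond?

turn left 52°, forward 6.9 m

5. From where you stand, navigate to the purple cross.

turn left 96°, forward 3.1 m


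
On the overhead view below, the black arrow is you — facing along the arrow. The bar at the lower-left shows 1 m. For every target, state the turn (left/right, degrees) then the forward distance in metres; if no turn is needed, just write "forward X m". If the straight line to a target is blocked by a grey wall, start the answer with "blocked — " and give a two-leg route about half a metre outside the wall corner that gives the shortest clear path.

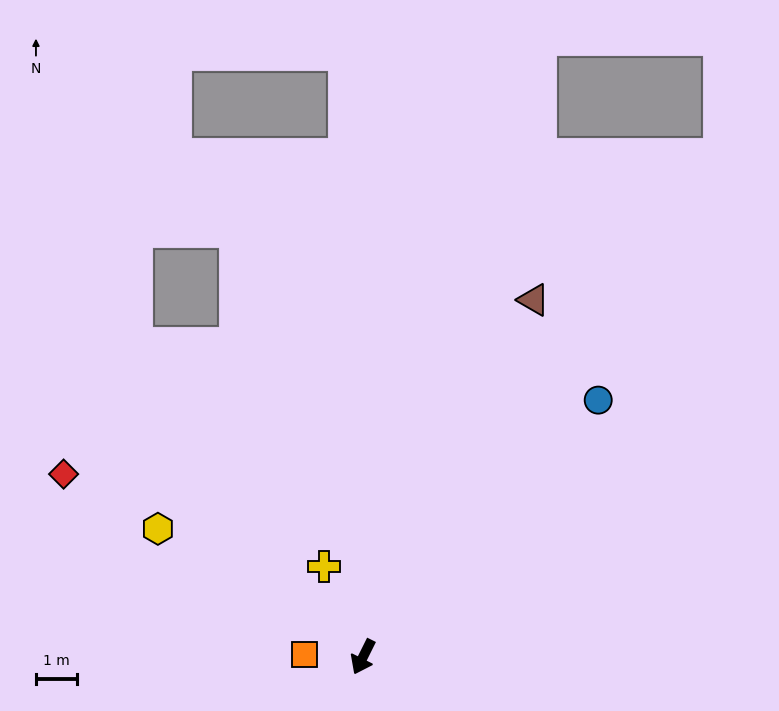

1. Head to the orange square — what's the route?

turn right 66°, forward 1.4 m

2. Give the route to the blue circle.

turn left 164°, forward 8.4 m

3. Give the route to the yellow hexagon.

turn right 96°, forward 5.8 m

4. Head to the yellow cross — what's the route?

turn right 130°, forward 2.4 m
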